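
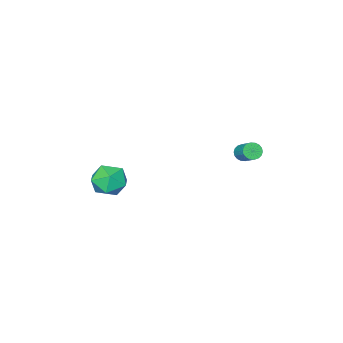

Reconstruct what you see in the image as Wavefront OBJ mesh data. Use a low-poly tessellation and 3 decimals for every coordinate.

v 3.358 1.51 -0.383
v 4.022 1.095 0.364
v 3.258 -0.055 -1.164
v 3.922 -0.47 -0.417
v 2.919 -0.169 -0.142
v 2.981 0.799 0.341
v 4.299 0.241 -1.141
v 4.361 1.209 -0.658
v 4.604 0.311 -0.104
v 3.751 0.057 0.513
v 3.529 0.983 -1.313
v 2.676 0.729 -0.696
v -3.322 2.801 -0.165
v -2.795 2.699 -0.227
v -2.512 3.697 0.522
v -3.038 3.799 0.585
v -2.842 2.849 -0.409
v -2.559 3.847 0.341
v -2.984 2.989 -0.543
v -2.701 3.987 0.207
v -3.193 3.092 -0.601
v -2.91 4.09 0.149
v -3.428 3.138 -0.573
v -3.145 4.136 0.177
v -3.641 3.117 -0.465
v -3.358 4.115 0.285
v -3.791 3.033 -0.297
v -3.508 4.031 0.453
v -3.848 2.903 -0.102
v -3.565 3.901 0.647
v -3.801 2.753 0.079
v -3.518 3.751 0.829
v -3.659 2.613 0.213
v -3.376 3.611 0.963
v -3.45 2.51 0.271
v -3.167 3.508 1.021
v -3.215 2.464 0.243
v -2.932 3.462 0.993
v -3.002 2.485 0.135
v -2.719 3.483 0.885
v -2.852 2.569 -0.033
v -2.569 3.567 0.717
f 1 12 6
f 1 6 2
f 1 2 8
f 1 8 11
f 1 11 12
f 2 6 10
f 6 12 5
f 12 11 3
f 11 8 7
f 8 2 9
f 4 10 5
f 4 5 3
f 4 3 7
f 4 7 9
f 4 9 10
f 5 10 6
f 3 5 12
f 7 3 11
f 9 7 8
f 10 9 2
f 14 13 17
f 14 17 15
f 15 17 18
f 15 18 16
f 17 13 19
f 17 19 18
f 18 19 20
f 18 20 16
f 19 13 21
f 19 21 20
f 20 21 22
f 20 22 16
f 21 13 23
f 21 23 22
f 22 23 24
f 22 24 16
f 23 13 25
f 23 25 24
f 24 25 26
f 24 26 16
f 25 13 27
f 25 27 26
f 26 27 28
f 26 28 16
f 27 13 29
f 27 29 28
f 28 29 30
f 28 30 16
f 29 13 31
f 29 31 30
f 30 31 32
f 30 32 16
f 31 13 33
f 31 33 32
f 32 33 34
f 32 34 16
f 33 13 35
f 33 35 34
f 34 35 36
f 34 36 16
f 35 13 37
f 35 37 36
f 36 37 38
f 36 38 16
f 37 13 39
f 37 39 38
f 38 39 40
f 38 40 16
f 39 13 41
f 39 41 40
f 40 41 42
f 40 42 16
f 41 13 14
f 41 14 42
f 42 14 15
f 42 15 16



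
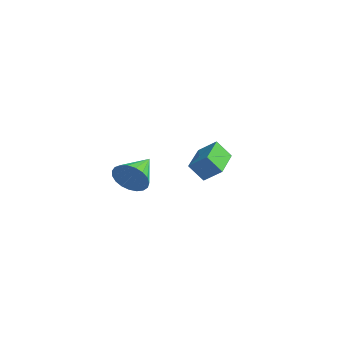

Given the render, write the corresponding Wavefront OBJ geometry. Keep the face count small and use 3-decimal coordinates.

v 1.609 -4.531 1.675
v 2.127 -4.641 2.535
v 0.971 -2.769 2.285
v 2.409 -4.453 2.287
v 2.552 -4.278 1.933
v 2.533 -4.148 1.534
v 2.353 -4.083 1.16
v 2.045 -4.096 0.875
v 1.662 -4.184 0.728
v 1.269 -4.331 0.745
v 0.935 -4.514 0.923
v 0.718 -4.699 1.23
v 0.654 -4.855 1.615
v 0.756 -4.955 2.01
v 1.005 -4.982 2.347
v 1.358 -4.931 2.568
v 1.755 -4.81 2.635
v 0.721 1.056 -0.319
v 0.157 0.522 0.661
v -0.468 2.836 -0.033
v -1.032 2.303 0.946
v 1.592 1.517 0.434
v 1.028 0.984 1.413
v 0.403 3.298 0.719
v -0.161 2.764 1.699
f 2 1 4
f 2 4 3
f 4 1 5
f 4 5 3
f 5 1 6
f 5 6 3
f 6 1 7
f 6 7 3
f 7 1 8
f 7 8 3
f 8 1 9
f 8 9 3
f 9 1 10
f 9 10 3
f 10 1 11
f 10 11 3
f 11 1 12
f 11 12 3
f 12 1 13
f 12 13 3
f 13 1 14
f 13 14 3
f 14 1 15
f 14 15 3
f 15 1 16
f 15 16 3
f 16 1 17
f 16 17 3
f 17 1 2
f 17 2 3
f 19 21 18
f 22 19 18
f 18 21 20
f 20 22 18
f 19 25 21
f 23 19 22
f 23 25 19
f 21 25 20
f 24 22 20
f 20 25 24
f 24 23 22
f 25 23 24



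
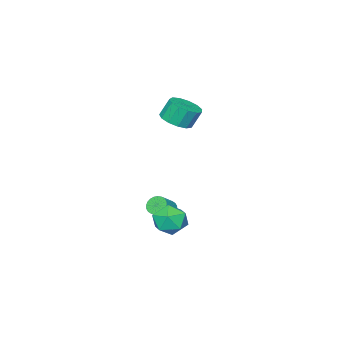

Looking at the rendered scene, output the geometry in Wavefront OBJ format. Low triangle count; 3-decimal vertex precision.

v 2.109 3.326 0.456
v 2.672 4.185 0.725
v 3.428 2.755 -0.485
v 3.991 3.614 -0.216
v 3.766 2.877 0.514
v 2.951 3.23 1.096
v 3.149 3.71 -0.856
v 2.334 4.063 -0.274
v 3.315 4.423 -0.086
v 3.697 3.907 0.761
v 2.403 3.033 -0.521
v 2.785 2.517 0.326
v 0.628 0.869 -0.972
v 1 0.618 -1.414
v 1.904 0.72 -0.71
v 1.532 0.971 -0.268
v 1.016 0.857 -1.468
v 1.92 0.959 -0.764
v 0.972 1.098 -1.447
v 1.876 1.2 -0.744
v 0.877 1.304 -1.354
v 1.78 1.406 -0.65
v 0.743 1.444 -1.202
v 1.647 1.546 -0.499
v 0.592 1.496 -1.016
v 1.495 1.598 -0.312
v 0.446 1.453 -0.823
v 1.35 1.555 -0.119
v 0.328 1.321 -0.652
v 1.232 1.423 0.052
v 0.256 1.12 -0.53
v 1.16 1.222 0.174
v 0.24 0.881 -0.476
v 1.144 0.983 0.228
v 0.284 0.64 -0.496
v 1.188 0.742 0.207
v 0.38 0.434 -0.59
v 1.283 0.536 0.114
v 0.513 0.294 -0.741
v 1.417 0.396 -0.038
v 0.665 0.242 -0.928
v 1.568 0.344 -0.224
v 0.81 0.285 -1.121
v 1.714 0.387 -0.417
v 0.928 0.417 -1.292
v 1.832 0.519 -0.588
v -3.596 -2.558 3.28
v -2.66 -2.23 3.515
v -3.087 -1.853 4.694
v -4.024 -2.182 4.46
v -2.932 -1.785 3.274
v -3.359 -1.408 4.454
v -3.415 -1.585 3.035
v -3.842 -1.208 4.215
v -3.955 -1.694 2.874
v -4.383 -1.318 4.054
v -4.382 -2.078 2.842
v -4.81 -1.701 4.022
v -4.56 -2.614 2.949
v -4.987 -2.237 4.129
v -4.431 -3.133 3.161
v -4.858 -2.756 4.341
v -4.037 -3.469 3.411
v -4.465 -3.092 4.591
v -3.504 -3.516 3.619
v -3.931 -3.139 4.799
v -3 -3.259 3.72
v -3.427 -2.882 4.9
v -2.685 -2.78 3.681
v -3.112 -2.403 4.861
f 1 12 6
f 1 6 2
f 1 2 8
f 1 8 11
f 1 11 12
f 2 6 10
f 6 12 5
f 12 11 3
f 11 8 7
f 8 2 9
f 4 10 5
f 4 5 3
f 4 3 7
f 4 7 9
f 4 9 10
f 5 10 6
f 3 5 12
f 7 3 11
f 9 7 8
f 10 9 2
f 14 13 17
f 14 17 15
f 15 17 18
f 15 18 16
f 17 13 19
f 17 19 18
f 18 19 20
f 18 20 16
f 19 13 21
f 19 21 20
f 20 21 22
f 20 22 16
f 21 13 23
f 21 23 22
f 22 23 24
f 22 24 16
f 23 13 25
f 23 25 24
f 24 25 26
f 24 26 16
f 25 13 27
f 25 27 26
f 26 27 28
f 26 28 16
f 27 13 29
f 27 29 28
f 28 29 30
f 28 30 16
f 29 13 31
f 29 31 30
f 30 31 32
f 30 32 16
f 31 13 33
f 31 33 32
f 32 33 34
f 32 34 16
f 33 13 35
f 33 35 34
f 34 35 36
f 34 36 16
f 35 13 37
f 35 37 36
f 36 37 38
f 36 38 16
f 37 13 39
f 37 39 38
f 38 39 40
f 38 40 16
f 39 13 41
f 39 41 40
f 40 41 42
f 40 42 16
f 41 13 43
f 41 43 42
f 42 43 44
f 42 44 16
f 43 13 45
f 43 45 44
f 44 45 46
f 44 46 16
f 45 13 14
f 45 14 46
f 46 14 15
f 46 15 16
f 48 47 51
f 48 51 49
f 49 51 52
f 49 52 50
f 51 47 53
f 51 53 52
f 52 53 54
f 52 54 50
f 53 47 55
f 53 55 54
f 54 55 56
f 54 56 50
f 55 47 57
f 55 57 56
f 56 57 58
f 56 58 50
f 57 47 59
f 57 59 58
f 58 59 60
f 58 60 50
f 59 47 61
f 59 61 60
f 60 61 62
f 60 62 50
f 61 47 63
f 61 63 62
f 62 63 64
f 62 64 50
f 63 47 65
f 63 65 64
f 64 65 66
f 64 66 50
f 65 47 67
f 65 67 66
f 66 67 68
f 66 68 50
f 67 47 69
f 67 69 68
f 68 69 70
f 68 70 50
f 69 47 48
f 69 48 70
f 70 48 49
f 70 49 50



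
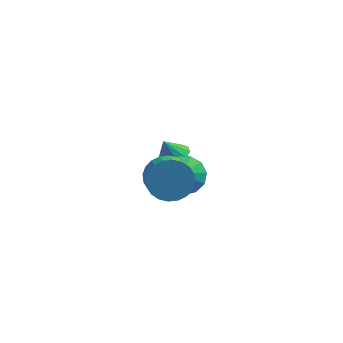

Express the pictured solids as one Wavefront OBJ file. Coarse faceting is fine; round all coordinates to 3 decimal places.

v -1.965 -1.503 0.017
v -0.906 -1.35 -0.128
v -0.636 -2.503 0.618
v -1.695 -2.657 0.763
v -0.972 -1.135 0.228
v -0.702 -2.288 0.974
v -1.189 -0.976 0.552
v -0.919 -2.129 1.298
v -1.524 -0.897 0.795
v -1.255 -2.051 1.541
v -1.927 -0.911 0.919
v -1.657 -2.064 1.665
v -2.335 -1.015 0.906
v -2.065 -2.168 1.652
v -2.687 -1.193 0.758
v -2.417 -2.347 1.504
v -2.929 -1.418 0.497
v -2.659 -2.572 1.243
v -3.024 -1.657 0.162
v -2.754 -2.81 0.908
v -2.958 -1.872 -0.194
v -2.688 -3.025 0.552
v -2.741 -2.031 -0.518
v -2.471 -3.184 0.228
v -2.405 -2.109 -0.761
v -2.136 -3.263 -0.015
v -2.003 -2.096 -0.885
v -1.733 -3.249 -0.139
v -1.595 -1.992 -0.872
v -1.325 -3.145 -0.126
v -1.243 -1.813 -0.724
v -0.973 -2.967 0.022
v -1.001 -1.588 -0.463
v -0.731 -2.742 0.283
v -1.619 2.09 -3.141
v -0.837 2.643 -2.621
v -1.601 1.33 -2.359
v -1.371 2.854 -2.405
v -1.984 2.822 -2.422
v -2.481 2.558 -2.667
v -2.705 2.145 -3.063
v -2.583 1.714 -3.484
v -2.155 1.403 -3.796
v -1.557 1.309 -3.9
v -0.979 1.464 -3.763
v -0.603 1.817 -3.429
v -0.551 2.256 -3.003
v -2.195 3.432 -2.925
v -1.57 3.883 -2.617
v -2.685 3.408 -1.895
v -1.893 4.188 -2.763
v -2.311 4.253 -2.961
v -2.693 4.057 -3.147
v -2.917 3.663 -3.263
v -2.911 3.195 -3.271
v -2.678 2.803 -3.169
v -2.292 2.61 -2.989
v -1.875 2.678 -2.789
v -1.559 2.985 -2.632
v -1.446 3.435 -2.568
f 2 1 5
f 2 5 3
f 3 5 6
f 3 6 4
f 5 1 7
f 5 7 6
f 6 7 8
f 6 8 4
f 7 1 9
f 7 9 8
f 8 9 10
f 8 10 4
f 9 1 11
f 9 11 10
f 10 11 12
f 10 12 4
f 11 1 13
f 11 13 12
f 12 13 14
f 12 14 4
f 13 1 15
f 13 15 14
f 14 15 16
f 14 16 4
f 15 1 17
f 15 17 16
f 16 17 18
f 16 18 4
f 17 1 19
f 17 19 18
f 18 19 20
f 18 20 4
f 19 1 21
f 19 21 20
f 20 21 22
f 20 22 4
f 21 1 23
f 21 23 22
f 22 23 24
f 22 24 4
f 23 1 25
f 23 25 24
f 24 25 26
f 24 26 4
f 25 1 27
f 25 27 26
f 26 27 28
f 26 28 4
f 27 1 29
f 27 29 28
f 28 29 30
f 28 30 4
f 29 1 31
f 29 31 30
f 30 31 32
f 30 32 4
f 31 1 33
f 31 33 32
f 32 33 34
f 32 34 4
f 33 1 2
f 33 2 34
f 34 2 3
f 34 3 4
f 36 35 38
f 36 38 37
f 38 35 39
f 38 39 37
f 39 35 40
f 39 40 37
f 40 35 41
f 40 41 37
f 41 35 42
f 41 42 37
f 42 35 43
f 42 43 37
f 43 35 44
f 43 44 37
f 44 35 45
f 44 45 37
f 45 35 46
f 45 46 37
f 46 35 47
f 46 47 37
f 47 35 36
f 47 36 37
f 49 48 51
f 49 51 50
f 51 48 52
f 51 52 50
f 52 48 53
f 52 53 50
f 53 48 54
f 53 54 50
f 54 48 55
f 54 55 50
f 55 48 56
f 55 56 50
f 56 48 57
f 56 57 50
f 57 48 58
f 57 58 50
f 58 48 59
f 58 59 50
f 59 48 60
f 59 60 50
f 60 48 49
f 60 49 50



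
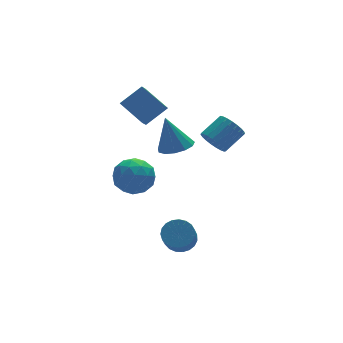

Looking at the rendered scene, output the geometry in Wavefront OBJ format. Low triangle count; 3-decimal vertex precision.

v 0.378 3.351 -0.79
v 0.958 2.628 -0.472
v 0.022 3.909 1.13
v 1.283 3.069 -0.54
v 1.32 3.6 -0.687
v 1.059 4.052 -0.867
v 0.581 4.281 -1.022
v 0.039 4.216 -1.103
v -0.396 3.875 -1.085
v -0.585 3.369 -0.973
v -0.468 2.856 -0.803
v -0.083 2.501 -0.628
v 0.449 2.416 -0.505
v -1.833 2.555 2.096
v -0.623 2.576 2.983
v -2.468 3.854 2.932
v -1.258 3.875 3.819
v -1.322 3.265 1.381
v -0.112 3.286 2.268
v -1.957 4.564 2.217
v -0.747 4.585 3.104
v 0.798 0 1.469
v 1.122 0.326 0.802
v 2.326 0.646 1.544
v 2.002 0.32 2.211
v 0.967 0.591 0.941
v 2.171 0.91 1.683
v 0.782 0.753 1.171
v 1.986 1.073 1.913
v 0.6 0.785 1.452
v 1.804 1.105 2.194
v 0.452 0.682 1.737
v 1.656 1.001 2.479
v 0.364 0.46 1.975
v 1.568 0.78 2.717
v 0.351 0.159 2.126
v 1.555 0.479 2.868
v 0.415 -0.169 2.163
v 1.619 0.151 2.905
v 0.546 -0.468 2.08
v 1.75 -0.149 2.822
v 0.72 -0.687 1.891
v 1.924 -0.367 2.633
v 0.908 -0.786 1.63
v 2.112 -0.466 2.372
v 1.076 -0.75 1.341
v 2.28 -0.43 2.083
v 1.197 -0.584 1.073
v 2.401 -0.264 1.816
v 1.248 -0.317 0.875
v 2.452 0.003 1.617
v 1.222 0.005 0.779
v 2.426 0.325 1.521
v -4.095 0.78 0.603
v -3.039 0.722 0.988
v -3.701 -0.462 -0.668
v -2.645 -0.52 -0.283
v -3.493 -0.917 0.34
v -3.737 -0.149 1.125
v -3.003 0.409 -0.805
v -3.247 1.177 -0.02
v -2.364 0.493 0.117
v -2.668 -0.327 0.825
v -4.072 0.587 -0.505
v -4.376 -0.233 0.203
v -3.602 0.86 0.907
v -3.138 -0.6 -0.587
v -3.637 -0.834 -0.22
v -3.016 -0.868 0.006
v -4.012 0.348 0.988
v -3.392 0.314 1.214
v -3.658 -0.65 0.833
v -3.348 -0.054 -0.894
v -2.728 -0.088 -0.668
v -3.724 1.128 0.314
v -3.103 1.094 0.54
v -3.082 0.91 -0.513
v -2.585 0.692 0.621
v -2.353 -0.039 -0.125
v -2.563 0.508 -0.433
v -2.706 0.959 0.029
v -2.763 0.209 1.037
v -2.531 -0.521 0.291
v -3.03 -0.754 0.657
v -3.173 -0.303 1.118
v -2.366 0.075 0.526
v -4.209 0.781 0.029
v -3.977 0.051 -0.717
v -3.567 0.563 -0.798
v -3.71 1.014 -0.337
v -4.387 0.299 0.445
v -4.155 -0.432 -0.301
v -4.034 -0.699 0.291
v -4.177 -0.248 0.753
v -4.374 0.185 -0.206
v -1.865 -1.943 -3.481
v -1.291 -1.642 -2.963
v -1.901 -2.656 -1.7
v -2.475 -2.957 -2.219
v -1.554 -1.424 -2.914
v -2.164 -2.437 -1.651
v -1.87 -1.295 -2.963
v -2.48 -2.308 -1.701
v -2.186 -1.278 -3.102
v -2.795 -2.292 -1.84
v -2.446 -1.376 -3.307
v -3.055 -2.39 -2.044
v -2.605 -1.573 -3.541
v -3.215 -2.586 -2.279
v -2.637 -1.833 -3.766
v -3.247 -2.847 -2.503
v -2.535 -2.113 -3.941
v -3.145 -3.126 -2.678
v -2.318 -2.363 -4.036
v -2.927 -3.376 -2.774
v -2.022 -2.54 -4.036
v -2.631 -3.554 -2.774
v -1.699 -2.615 -3.94
v -2.308 -3.628 -2.677
v -1.405 -2.573 -3.764
v -2.014 -3.586 -2.502
v -1.19 -2.422 -3.54
v -1.8 -3.436 -2.277
v -1.092 -2.189 -3.305
v -1.702 -3.202 -2.043
v -1.128 -1.913 -3.101
v -1.738 -2.926 -1.838
f 2 1 4
f 2 4 3
f 4 1 5
f 4 5 3
f 5 1 6
f 5 6 3
f 6 1 7
f 6 7 3
f 7 1 8
f 7 8 3
f 8 1 9
f 8 9 3
f 9 1 10
f 9 10 3
f 10 1 11
f 10 11 3
f 11 1 12
f 11 12 3
f 12 1 13
f 12 13 3
f 13 1 2
f 13 2 3
f 15 17 14
f 18 15 14
f 14 17 16
f 16 18 14
f 15 21 17
f 19 15 18
f 19 21 15
f 17 21 16
f 20 18 16
f 16 21 20
f 20 19 18
f 21 19 20
f 23 22 26
f 23 26 24
f 24 26 27
f 24 27 25
f 26 22 28
f 26 28 27
f 27 28 29
f 27 29 25
f 28 22 30
f 28 30 29
f 29 30 31
f 29 31 25
f 30 22 32
f 30 32 31
f 31 32 33
f 31 33 25
f 32 22 34
f 32 34 33
f 33 34 35
f 33 35 25
f 34 22 36
f 34 36 35
f 35 36 37
f 35 37 25
f 36 22 38
f 36 38 37
f 37 38 39
f 37 39 25
f 38 22 40
f 38 40 39
f 39 40 41
f 39 41 25
f 40 22 42
f 40 42 41
f 41 42 43
f 41 43 25
f 42 22 44
f 42 44 43
f 43 44 45
f 43 45 25
f 44 22 46
f 44 46 45
f 45 46 47
f 45 47 25
f 46 22 48
f 46 48 47
f 47 48 49
f 47 49 25
f 48 22 50
f 48 50 49
f 49 50 51
f 49 51 25
f 50 22 52
f 50 52 51
f 51 52 53
f 51 53 25
f 52 22 23
f 52 23 53
f 53 23 24
f 53 24 25
f 54 91 70
f 91 65 94
f 70 94 59
f 91 94 70
f 54 70 66
f 70 59 71
f 66 71 55
f 70 71 66
f 54 66 75
f 66 55 76
f 75 76 61
f 66 76 75
f 54 75 87
f 75 61 90
f 87 90 64
f 75 90 87
f 54 87 91
f 87 64 95
f 91 95 65
f 87 95 91
f 55 71 82
f 71 59 85
f 82 85 63
f 71 85 82
f 59 94 72
f 94 65 93
f 72 93 58
f 94 93 72
f 65 95 92
f 95 64 88
f 92 88 56
f 95 88 92
f 64 90 89
f 90 61 77
f 89 77 60
f 90 77 89
f 61 76 81
f 76 55 78
f 81 78 62
f 76 78 81
f 57 83 69
f 83 63 84
f 69 84 58
f 83 84 69
f 57 69 67
f 69 58 68
f 67 68 56
f 69 68 67
f 57 67 74
f 67 56 73
f 74 73 60
f 67 73 74
f 57 74 79
f 74 60 80
f 79 80 62
f 74 80 79
f 57 79 83
f 79 62 86
f 83 86 63
f 79 86 83
f 58 84 72
f 84 63 85
f 72 85 59
f 84 85 72
f 56 68 92
f 68 58 93
f 92 93 65
f 68 93 92
f 60 73 89
f 73 56 88
f 89 88 64
f 73 88 89
f 62 80 81
f 80 60 77
f 81 77 61
f 80 77 81
f 63 86 82
f 86 62 78
f 82 78 55
f 86 78 82
f 97 96 100
f 97 100 98
f 98 100 101
f 98 101 99
f 100 96 102
f 100 102 101
f 101 102 103
f 101 103 99
f 102 96 104
f 102 104 103
f 103 104 105
f 103 105 99
f 104 96 106
f 104 106 105
f 105 106 107
f 105 107 99
f 106 96 108
f 106 108 107
f 107 108 109
f 107 109 99
f 108 96 110
f 108 110 109
f 109 110 111
f 109 111 99
f 110 96 112
f 110 112 111
f 111 112 113
f 111 113 99
f 112 96 114
f 112 114 113
f 113 114 115
f 113 115 99
f 114 96 116
f 114 116 115
f 115 116 117
f 115 117 99
f 116 96 118
f 116 118 117
f 117 118 119
f 117 119 99
f 118 96 120
f 118 120 119
f 119 120 121
f 119 121 99
f 120 96 122
f 120 122 121
f 121 122 123
f 121 123 99
f 122 96 124
f 122 124 123
f 123 124 125
f 123 125 99
f 124 96 126
f 124 126 125
f 125 126 127
f 125 127 99
f 126 96 97
f 126 97 127
f 127 97 98
f 127 98 99



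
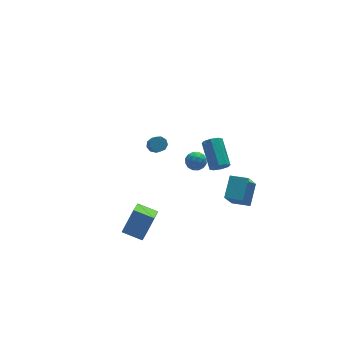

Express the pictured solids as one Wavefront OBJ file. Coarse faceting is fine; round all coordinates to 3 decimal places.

v 2.054 -2.314 -2.097
v 2.899 -1.321 -1.241
v 2.838 -1.761 -3.512
v 3.683 -0.768 -2.656
v 2.857 -3.112 -1.964
v 3.702 -2.119 -1.108
v 3.641 -2.559 -3.379
v 4.486 -1.566 -2.523
v -4.232 -4.831 -0.927
v -3.375 -4.528 0.45
v -5.107 -3.999 -0.566
v -4.25 -3.696 0.811
v -3.53 -3.804 -1.591
v -2.673 -3.501 -0.214
v -4.405 -2.972 -1.23
v -3.548 -2.669 0.147
v 2.316 3.119 -2.954
v 2.916 2.844 -2.707
v 2.224 2.256 -3.693
v 2.824 1.981 -3.446
v 2.246 1.985 -3.043
v 2.303 2.518 -2.586
v 2.837 2.582 -3.814
v 2.894 3.115 -3.357
v 3.238 2.512 -3.238
v 2.873 2.143 -2.762
v 2.267 2.957 -3.638
v 1.902 2.588 -3.162
v 2.624 3.057 -2.765
v 2.516 2.043 -3.635
v 2.177 2.045 -3.398
v 2.529 1.883 -3.253
v 2.263 2.866 -2.695
v 2.616 2.704 -2.55
v 2.223 2.199 -2.747
v 2.524 2.396 -3.85
v 2.877 2.234 -3.705
v 2.611 3.217 -3.147
v 2.963 3.055 -3.002
v 2.917 2.901 -3.653
v 3.166 2.7 -2.933
v 3.112 2.193 -3.367
v 3.12 2.547 -3.583
v 3.153 2.86 -3.315
v 2.951 2.483 -2.653
v 2.897 1.976 -3.087
v 2.558 1.978 -2.851
v 2.591 2.292 -2.582
v 3.14 2.288 -2.965
v 2.243 3.124 -3.313
v 2.189 2.617 -3.747
v 2.549 2.808 -3.818
v 2.582 3.122 -3.549
v 2.028 2.907 -3.033
v 1.974 2.4 -3.467
v 1.987 2.24 -3.085
v 2.02 2.553 -2.817
v 2 2.812 -3.435
v -1.725 -1.093 3.405
v -1.245 -1.035 3.569
v -1.496 -2.049 4.659
v -1.975 -2.107 4.495
v -1.455 -0.808 3.731
v -1.705 -1.823 4.821
v -1.791 -0.715 3.741
v -2.041 -1.73 4.831
v -2.096 -0.798 3.594
v -2.346 -1.813 4.684
v -2.227 -1.019 3.358
v -2.478 -2.034 4.448
v -2.124 -1.275 3.144
v -2.374 -2.289 4.234
v -1.833 -1.445 3.052
v -2.083 -2.459 4.142
v -1.492 -1.45 3.126
v -1.742 -2.465 4.216
v -1.26 -1.288 3.33
v -1.51 -2.303 4.42
v 2.274 -1.266 -0.217
v 2.849 -1.447 -0.072
v 3.121 0.185 0.883
v 2.546 0.366 0.737
v 2.832 -1.206 -0.48
v 3.104 0.426 0.474
v 2.489 -1 -0.734
v 2.761 0.632 0.22
v 2.019 -0.95 -0.686
v 2.291 0.682 0.269
v 1.699 -1.085 -0.363
v 1.971 0.547 0.592
v 1.716 -1.326 0.046
v 1.988 0.306 1
v 2.059 -1.532 0.3
v 2.331 0.1 1.254
v 2.529 -1.582 0.251
v 2.801 0.05 1.206
f 2 4 1
f 5 2 1
f 1 4 3
f 3 5 1
f 2 8 4
f 6 2 5
f 6 8 2
f 4 8 3
f 7 5 3
f 3 8 7
f 7 6 5
f 8 6 7
f 10 12 9
f 13 10 9
f 9 12 11
f 11 13 9
f 10 16 12
f 14 10 13
f 14 16 10
f 12 16 11
f 15 13 11
f 11 16 15
f 15 14 13
f 16 14 15
f 17 54 33
f 54 28 57
f 33 57 22
f 54 57 33
f 17 33 29
f 33 22 34
f 29 34 18
f 33 34 29
f 17 29 38
f 29 18 39
f 38 39 24
f 29 39 38
f 17 38 50
f 38 24 53
f 50 53 27
f 38 53 50
f 17 50 54
f 50 27 58
f 54 58 28
f 50 58 54
f 18 34 45
f 34 22 48
f 45 48 26
f 34 48 45
f 22 57 35
f 57 28 56
f 35 56 21
f 57 56 35
f 28 58 55
f 58 27 51
f 55 51 19
f 58 51 55
f 27 53 52
f 53 24 40
f 52 40 23
f 53 40 52
f 24 39 44
f 39 18 41
f 44 41 25
f 39 41 44
f 20 46 32
f 46 26 47
f 32 47 21
f 46 47 32
f 20 32 30
f 32 21 31
f 30 31 19
f 32 31 30
f 20 30 37
f 30 19 36
f 37 36 23
f 30 36 37
f 20 37 42
f 37 23 43
f 42 43 25
f 37 43 42
f 20 42 46
f 42 25 49
f 46 49 26
f 42 49 46
f 21 47 35
f 47 26 48
f 35 48 22
f 47 48 35
f 19 31 55
f 31 21 56
f 55 56 28
f 31 56 55
f 23 36 52
f 36 19 51
f 52 51 27
f 36 51 52
f 25 43 44
f 43 23 40
f 44 40 24
f 43 40 44
f 26 49 45
f 49 25 41
f 45 41 18
f 49 41 45
f 60 59 63
f 60 63 61
f 61 63 64
f 61 64 62
f 63 59 65
f 63 65 64
f 64 65 66
f 64 66 62
f 65 59 67
f 65 67 66
f 66 67 68
f 66 68 62
f 67 59 69
f 67 69 68
f 68 69 70
f 68 70 62
f 69 59 71
f 69 71 70
f 70 71 72
f 70 72 62
f 71 59 73
f 71 73 72
f 72 73 74
f 72 74 62
f 73 59 75
f 73 75 74
f 74 75 76
f 74 76 62
f 75 59 77
f 75 77 76
f 76 77 78
f 76 78 62
f 77 59 60
f 77 60 78
f 78 60 61
f 78 61 62
f 80 79 83
f 80 83 81
f 81 83 84
f 81 84 82
f 83 79 85
f 83 85 84
f 84 85 86
f 84 86 82
f 85 79 87
f 85 87 86
f 86 87 88
f 86 88 82
f 87 79 89
f 87 89 88
f 88 89 90
f 88 90 82
f 89 79 91
f 89 91 90
f 90 91 92
f 90 92 82
f 91 79 93
f 91 93 92
f 92 93 94
f 92 94 82
f 93 79 95
f 93 95 94
f 94 95 96
f 94 96 82
f 95 79 80
f 95 80 96
f 96 80 81
f 96 81 82



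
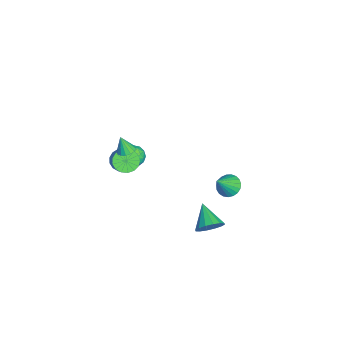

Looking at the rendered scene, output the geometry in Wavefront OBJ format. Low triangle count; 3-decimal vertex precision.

v 1.743 -2.624 3.435
v 2.203 -2.368 3.558
v 1.637 -2.936 4.485
v 2.002 -2.177 3.594
v 1.731 -2.106 3.588
v 1.464 -2.174 3.541
v 1.272 -2.362 3.465
v 1.206 -2.621 3.382
v 1.284 -2.88 3.313
v 1.485 -3.071 3.276
v 1.755 -3.142 3.283
v 2.022 -3.074 3.33
v 2.214 -2.886 3.405
v 2.281 -2.628 3.489
v 1.253 1.975 -4.16
v 1.718 1.341 -3.764
v -0.093 1.525 -3.3
v 1.766 1.707 -3.498
v 1.677 2.145 -3.408
v 1.475 2.537 -3.521
v 1.213 2.778 -3.805
v 0.961 2.804 -4.184
v 0.788 2.608 -4.557
v 0.74 2.242 -4.823
v 0.829 1.804 -4.913
v 1.032 1.412 -4.8
v 1.294 1.171 -4.516
v 1.545 1.145 -4.137
v -2.078 -1.844 -1.436
v -1.641 -2.446 -1.175
v -3.139 -2.514 -1.205
v -2.702 -3.116 -0.944
v -2.741 -2.447 -0.528
v -2.085 -2.033 -0.671
v -2.695 -2.927 -1.709
v -2.039 -2.513 -1.852
v -2.022 -3.115 -1.344
v -2.051 -2.819 -0.613
v -2.729 -2.141 -1.767
v -2.758 -1.845 -1.036
v -1.766 -2.086 -1.326
v -3.014 -2.874 -1.054
v -3.037 -2.481 -0.81
v -2.78 -2.834 -0.656
v -2.027 -1.843 -1.029
v -1.77 -2.197 -0.876
v -2.417 -2.198 -0.496
v -3.01 -2.763 -1.504
v -2.753 -3.117 -1.351
v -2 -2.126 -1.724
v -1.743 -2.479 -1.57
v -2.363 -2.762 -1.884
v -1.734 -2.834 -1.271
v -2.357 -3.227 -1.136
v -2.353 -3.116 -1.586
v -1.968 -2.873 -1.669
v -1.75 -2.659 -0.842
v -2.374 -3.053 -0.706
v -2.397 -2.66 -0.462
v -2.011 -2.416 -0.546
v -1.974 -3.053 -0.941
v -2.406 -1.907 -1.674
v -3.03 -2.301 -1.538
v -2.769 -2.544 -1.834
v -2.383 -2.3 -1.918
v -2.423 -1.733 -1.244
v -3.046 -2.126 -1.109
v -2.812 -2.087 -0.711
v -2.427 -1.844 -0.794
v -2.806 -1.907 -1.439
v -1.701 3.02 -3.234
v -1.186 2.716 -3.735
v -0.859 2.32 -1.946
v -1.052 3.003 -3.667
v -1.03 3.293 -3.524
v -1.124 3.536 -3.33
v -1.318 3.69 -3.12
v -1.578 3.727 -2.93
v -1.859 3.643 -2.792
v -2.113 3.451 -2.731
v -2.295 3.184 -2.756
v -2.375 2.889 -2.865
v -2.338 2.616 -3.037
v -2.191 2.413 -3.243
v -1.96 2.316 -3.447
v -1.683 2.339 -3.615
v -1.41 2.481 -3.717
v -0.122 -2.919 0.682
v 0.399 -3.167 0.173
v 1.583 -2.93 1.268
v 1.062 -2.681 1.778
v 0.383 -2.804 0.112
v 1.566 -2.567 1.207
v 0.251 -2.467 0.182
v 1.434 -2.23 1.277
v 0.033 -2.234 0.367
v 1.217 -1.996 1.462
v -0.22 -2.157 0.623
v 0.964 -1.92 1.719
v -0.45 -2.255 0.894
v 0.733 -2.018 1.989
v -0.606 -2.505 1.116
v 0.578 -2.268 2.211
v -0.65 -2.85 1.238
v 0.534 -2.612 2.334
v -0.574 -3.21 1.234
v 0.61 -2.973 2.329
v -0.393 -3.504 1.103
v 0.79 -3.267 2.198
v -0.151 -3.663 0.875
v 1.033 -3.426 1.971
v 0.098 -3.652 0.604
v 1.281 -3.415 1.699
v 0.296 -3.473 0.35
v 1.48 -3.236 1.446
f 2 1 4
f 2 4 3
f 4 1 5
f 4 5 3
f 5 1 6
f 5 6 3
f 6 1 7
f 6 7 3
f 7 1 8
f 7 8 3
f 8 1 9
f 8 9 3
f 9 1 10
f 9 10 3
f 10 1 11
f 10 11 3
f 11 1 12
f 11 12 3
f 12 1 13
f 12 13 3
f 13 1 14
f 13 14 3
f 14 1 2
f 14 2 3
f 16 15 18
f 16 18 17
f 18 15 19
f 18 19 17
f 19 15 20
f 19 20 17
f 20 15 21
f 20 21 17
f 21 15 22
f 21 22 17
f 22 15 23
f 22 23 17
f 23 15 24
f 23 24 17
f 24 15 25
f 24 25 17
f 25 15 26
f 25 26 17
f 26 15 27
f 26 27 17
f 27 15 28
f 27 28 17
f 28 15 16
f 28 16 17
f 29 66 45
f 66 40 69
f 45 69 34
f 66 69 45
f 29 45 41
f 45 34 46
f 41 46 30
f 45 46 41
f 29 41 50
f 41 30 51
f 50 51 36
f 41 51 50
f 29 50 62
f 50 36 65
f 62 65 39
f 50 65 62
f 29 62 66
f 62 39 70
f 66 70 40
f 62 70 66
f 30 46 57
f 46 34 60
f 57 60 38
f 46 60 57
f 34 69 47
f 69 40 68
f 47 68 33
f 69 68 47
f 40 70 67
f 70 39 63
f 67 63 31
f 70 63 67
f 39 65 64
f 65 36 52
f 64 52 35
f 65 52 64
f 36 51 56
f 51 30 53
f 56 53 37
f 51 53 56
f 32 58 44
f 58 38 59
f 44 59 33
f 58 59 44
f 32 44 42
f 44 33 43
f 42 43 31
f 44 43 42
f 32 42 49
f 42 31 48
f 49 48 35
f 42 48 49
f 32 49 54
f 49 35 55
f 54 55 37
f 49 55 54
f 32 54 58
f 54 37 61
f 58 61 38
f 54 61 58
f 33 59 47
f 59 38 60
f 47 60 34
f 59 60 47
f 31 43 67
f 43 33 68
f 67 68 40
f 43 68 67
f 35 48 64
f 48 31 63
f 64 63 39
f 48 63 64
f 37 55 56
f 55 35 52
f 56 52 36
f 55 52 56
f 38 61 57
f 61 37 53
f 57 53 30
f 61 53 57
f 72 71 74
f 72 74 73
f 74 71 75
f 74 75 73
f 75 71 76
f 75 76 73
f 76 71 77
f 76 77 73
f 77 71 78
f 77 78 73
f 78 71 79
f 78 79 73
f 79 71 80
f 79 80 73
f 80 71 81
f 80 81 73
f 81 71 82
f 81 82 73
f 82 71 83
f 82 83 73
f 83 71 84
f 83 84 73
f 84 71 85
f 84 85 73
f 85 71 86
f 85 86 73
f 86 71 87
f 86 87 73
f 87 71 72
f 87 72 73
f 89 88 92
f 89 92 90
f 90 92 93
f 90 93 91
f 92 88 94
f 92 94 93
f 93 94 95
f 93 95 91
f 94 88 96
f 94 96 95
f 95 96 97
f 95 97 91
f 96 88 98
f 96 98 97
f 97 98 99
f 97 99 91
f 98 88 100
f 98 100 99
f 99 100 101
f 99 101 91
f 100 88 102
f 100 102 101
f 101 102 103
f 101 103 91
f 102 88 104
f 102 104 103
f 103 104 105
f 103 105 91
f 104 88 106
f 104 106 105
f 105 106 107
f 105 107 91
f 106 88 108
f 106 108 107
f 107 108 109
f 107 109 91
f 108 88 110
f 108 110 109
f 109 110 111
f 109 111 91
f 110 88 112
f 110 112 111
f 111 112 113
f 111 113 91
f 112 88 114
f 112 114 113
f 113 114 115
f 113 115 91
f 114 88 89
f 114 89 115
f 115 89 90
f 115 90 91



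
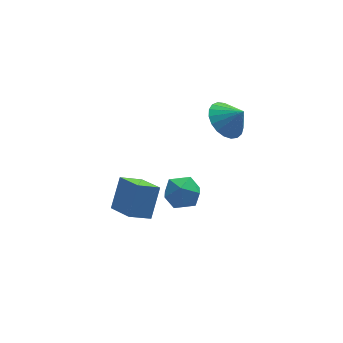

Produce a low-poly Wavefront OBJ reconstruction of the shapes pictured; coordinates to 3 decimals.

v 2.242 0.166 3.012
v 2.977 0.79 2.744
v 2.898 -0.246 3.848
v 2.767 1.018 3.021
v 2.466 1.099 3.297
v 2.126 1.018 3.523
v 1.807 0.79 3.661
v 1.563 0.455 3.686
v 1.436 0.069 3.595
v 1.449 -0.3 3.403
v 1.599 -0.588 3.144
v 1.86 -0.745 2.861
v 2.188 -0.745 2.605
v 2.524 -0.588 2.419
v 2.812 -0.3 2.335
v 3.002 0.069 2.369
v 3.06 0.454 2.513
v 0.735 1.384 -3.403
v 1.418 1.216 -2.74
v -0.338 0.744 -2.46
v 0.345 0.576 -1.797
v 0.071 1.484 -1.989
v 0.734 1.879 -2.572
v 0.346 0.081 -2.628
v 1.009 0.476 -3.211
v 1.178 0.411 -2.26
v 1.008 1.278 -1.866
v 0.072 0.682 -3.334
v -0.098 1.549 -2.94
v -1.518 -1.34 -1.514
v -2.53 -1.437 -0.955
v -1.972 -0.041 -2.11
v -2.984 -0.138 -1.551
v -0.896 -0.542 -0.249
v -1.908 -0.639 0.31
v -1.35 0.757 -0.845
v -2.362 0.66 -0.286
f 2 1 4
f 2 4 3
f 4 1 5
f 4 5 3
f 5 1 6
f 5 6 3
f 6 1 7
f 6 7 3
f 7 1 8
f 7 8 3
f 8 1 9
f 8 9 3
f 9 1 10
f 9 10 3
f 10 1 11
f 10 11 3
f 11 1 12
f 11 12 3
f 12 1 13
f 12 13 3
f 13 1 14
f 13 14 3
f 14 1 15
f 14 15 3
f 15 1 16
f 15 16 3
f 16 1 17
f 16 17 3
f 17 1 2
f 17 2 3
f 18 29 23
f 18 23 19
f 18 19 25
f 18 25 28
f 18 28 29
f 19 23 27
f 23 29 22
f 29 28 20
f 28 25 24
f 25 19 26
f 21 27 22
f 21 22 20
f 21 20 24
f 21 24 26
f 21 26 27
f 22 27 23
f 20 22 29
f 24 20 28
f 26 24 25
f 27 26 19
f 31 33 30
f 34 31 30
f 30 33 32
f 32 34 30
f 31 37 33
f 35 31 34
f 35 37 31
f 33 37 32
f 36 34 32
f 32 37 36
f 36 35 34
f 37 35 36



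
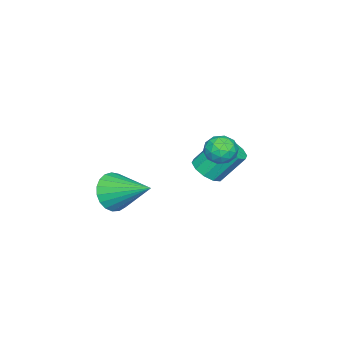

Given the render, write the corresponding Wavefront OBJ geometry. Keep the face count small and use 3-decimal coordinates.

v -0.862 -2.402 -2.464
v -0.204 -2.122 -3.219
v -0.578 -0.458 -1.496
v -0.584 -1.989 -3.376
v -1.012 -1.926 -3.376
v -1.414 -1.946 -3.218
v -1.721 -2.045 -2.929
v -1.879 -2.206 -2.56
v -1.861 -2.4 -2.174
v -1.671 -2.595 -1.839
v -1.34 -2.756 -1.611
v -0.927 -2.857 -1.53
v -0.503 -2.878 -1.612
v -0.141 -2.818 -1.84
v 0.097 -2.685 -2.176
v 0.168 -2.504 -2.562
v 0.062 -2.305 -2.931
v 0.149 3.161 2.244
v 0.526 3.779 2.063
v 0.914 2.961 3.157
v 1.291 3.579 2.976
v 0.602 3.631 3.26
v 0.13 3.755 2.695
v 1.31 2.985 2.525
v 0.838 3.109 1.96
v 1.244 3.671 2.237
v 0.806 4.07 2.691
v 0.634 2.67 2.529
v 0.196 3.069 2.983
v 0.27 3.488 2.073
v 1.17 3.252 3.147
v 0.765 3.283 3.313
v 0.987 3.646 3.207
v 0.037 3.473 2.445
v 0.259 3.837 2.339
v 0.304 3.75 3.042
v 1.181 2.903 2.881
v 1.403 3.267 2.775
v 0.453 3.094 2.013
v 0.675 3.457 1.907
v 1.136 2.99 2.178
v 0.914 3.787 2.069
v 1.364 3.67 2.606
v 1.375 3.32 2.341
v 1.097 3.393 2.009
v 0.657 4.022 2.336
v 1.107 3.904 2.873
v 0.702 3.935 3.04
v 0.424 4.008 2.708
v 1.079 3.958 2.438
v 0.333 2.836 2.347
v 0.783 2.718 2.884
v 1.016 2.732 2.512
v 0.738 2.805 2.18
v 0.076 3.07 2.614
v 0.526 2.953 3.151
v 0.343 3.347 3.211
v 0.065 3.42 2.879
v 0.361 2.782 2.782
v -1.793 1.55 -0.495
v -1.456 1.004 -0
v -1.949 1.905 1.329
v -2.287 2.45 0.835
v -1.111 1.351 -0.107
v -1.604 2.252 1.223
v -1.026 1.773 -0.362
v -1.52 2.674 0.968
v -1.235 2.11 -0.668
v -1.728 3.011 0.662
v -1.657 2.233 -0.907
v -2.15 3.134 0.422
v -2.131 2.095 -0.989
v -2.624 2.996 0.34
v -2.476 1.748 -0.883
v -2.969 2.649 0.447
v -2.56 1.326 -0.628
v -3.054 2.227 0.702
v -2.352 0.989 -0.322
v -2.845 1.89 1.008
v -1.93 0.866 -0.082
v -2.423 1.767 1.247
f 2 1 4
f 2 4 3
f 4 1 5
f 4 5 3
f 5 1 6
f 5 6 3
f 6 1 7
f 6 7 3
f 7 1 8
f 7 8 3
f 8 1 9
f 8 9 3
f 9 1 10
f 9 10 3
f 10 1 11
f 10 11 3
f 11 1 12
f 11 12 3
f 12 1 13
f 12 13 3
f 13 1 14
f 13 14 3
f 14 1 15
f 14 15 3
f 15 1 16
f 15 16 3
f 16 1 17
f 16 17 3
f 17 1 2
f 17 2 3
f 18 55 34
f 55 29 58
f 34 58 23
f 55 58 34
f 18 34 30
f 34 23 35
f 30 35 19
f 34 35 30
f 18 30 39
f 30 19 40
f 39 40 25
f 30 40 39
f 18 39 51
f 39 25 54
f 51 54 28
f 39 54 51
f 18 51 55
f 51 28 59
f 55 59 29
f 51 59 55
f 19 35 46
f 35 23 49
f 46 49 27
f 35 49 46
f 23 58 36
f 58 29 57
f 36 57 22
f 58 57 36
f 29 59 56
f 59 28 52
f 56 52 20
f 59 52 56
f 28 54 53
f 54 25 41
f 53 41 24
f 54 41 53
f 25 40 45
f 40 19 42
f 45 42 26
f 40 42 45
f 21 47 33
f 47 27 48
f 33 48 22
f 47 48 33
f 21 33 31
f 33 22 32
f 31 32 20
f 33 32 31
f 21 31 38
f 31 20 37
f 38 37 24
f 31 37 38
f 21 38 43
f 38 24 44
f 43 44 26
f 38 44 43
f 21 43 47
f 43 26 50
f 47 50 27
f 43 50 47
f 22 48 36
f 48 27 49
f 36 49 23
f 48 49 36
f 20 32 56
f 32 22 57
f 56 57 29
f 32 57 56
f 24 37 53
f 37 20 52
f 53 52 28
f 37 52 53
f 26 44 45
f 44 24 41
f 45 41 25
f 44 41 45
f 27 50 46
f 50 26 42
f 46 42 19
f 50 42 46
f 61 60 64
f 61 64 62
f 62 64 65
f 62 65 63
f 64 60 66
f 64 66 65
f 65 66 67
f 65 67 63
f 66 60 68
f 66 68 67
f 67 68 69
f 67 69 63
f 68 60 70
f 68 70 69
f 69 70 71
f 69 71 63
f 70 60 72
f 70 72 71
f 71 72 73
f 71 73 63
f 72 60 74
f 72 74 73
f 73 74 75
f 73 75 63
f 74 60 76
f 74 76 75
f 75 76 77
f 75 77 63
f 76 60 78
f 76 78 77
f 77 78 79
f 77 79 63
f 78 60 80
f 78 80 79
f 79 80 81
f 79 81 63
f 80 60 61
f 80 61 81
f 81 61 62
f 81 62 63



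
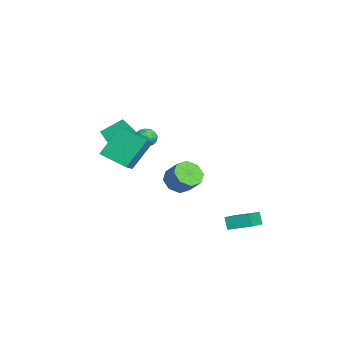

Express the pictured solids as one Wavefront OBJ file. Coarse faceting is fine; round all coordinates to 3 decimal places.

v -4.224 -2.945 1.388
v -4.371 -1.68 2.201
v -3.145 -2.604 1.054
v -3.292 -1.34 1.866
v -3.568 -3.72 2.714
v -3.715 -2.456 3.526
v -2.489 -3.38 2.379
v -2.636 -2.115 3.192
v -2.482 -0.684 2.743
v -2.174 -0.972 2.232
v -2.746 -1.648 3.128
v -2.438 -1.936 2.617
v -2.086 -1.621 3.08
v -1.922 -1.024 2.842
v -2.998 -1.596 2.518
v -2.834 -0.999 2.28
v -2.493 -1.535 2.093
v -1.929 -1.551 2.441
v -2.991 -1.069 2.919
v -2.427 -1.085 3.267
v -2.305 -0.743 2.454
v -2.615 -1.877 2.906
v -2.408 -1.691 3.179
v -2.227 -1.861 2.878
v -2.157 -0.774 2.812
v -1.976 -0.943 2.512
v -1.924 -1.325 3.011
v -2.944 -1.677 2.848
v -2.763 -1.846 2.548
v -2.693 -0.759 2.482
v -2.512 -0.929 2.181
v -2.996 -1.295 2.349
v -2.311 -1.244 2.071
v -2.467 -1.811 2.298
v -2.795 -1.61 2.239
v -2.699 -1.26 2.099
v -1.98 -1.253 2.276
v -2.135 -1.82 2.502
v -1.928 -1.634 2.775
v -1.832 -1.284 2.635
v -2.167 -1.584 2.194
v -2.785 -0.8 2.858
v -2.94 -1.367 3.084
v -3.088 -1.336 2.725
v -2.992 -0.986 2.585
v -2.453 -0.809 3.062
v -2.609 -1.376 3.289
v -2.221 -1.36 3.261
v -2.125 -1.01 3.121
v -2.753 -1.036 3.166
v -3.771 0.585 -1.537
v -3.073 0.001 -1.77
v -2.311 0.53 -0.817
v -3.009 1.115 -0.583
v -3.047 0.62 -2.135
v -2.285 1.15 -1.182
v -3.445 1.219 -2.149
v -2.683 1.749 -1.196
v -4.034 1.447 -1.805
v -3.272 1.976 -0.852
v -4.469 1.17 -1.303
v -3.707 1.699 -0.35
v -4.495 0.55 -0.938
v -3.733 1.08 0.015
v -4.097 -0.049 -0.924
v -3.335 0.481 0.029
v -3.508 -0.276 -1.268
v -2.746 0.253 -0.315
v 1.662 -4.171 3.755
v 1.034 -3.003 5.345
v 0.594 -3.751 3.025
v -0.034 -2.584 4.615
v 2.574 -2.876 3.165
v 1.946 -1.709 4.755
v 1.506 -2.457 2.435
v 0.878 -1.289 4.025
v 3.607 2.112 -0.349
v 4.034 3.338 0.056
v 2.063 2.912 -1.139
v 2.49 4.138 -0.734
v 4.01 2.202 -1.046
v 4.437 3.428 -0.641
v 2.466 3.002 -1.836
v 2.893 4.228 -1.431
f 2 4 1
f 5 2 1
f 1 4 3
f 3 5 1
f 2 8 4
f 6 2 5
f 6 8 2
f 4 8 3
f 7 5 3
f 3 8 7
f 7 6 5
f 8 6 7
f 9 46 25
f 46 20 49
f 25 49 14
f 46 49 25
f 9 25 21
f 25 14 26
f 21 26 10
f 25 26 21
f 9 21 30
f 21 10 31
f 30 31 16
f 21 31 30
f 9 30 42
f 30 16 45
f 42 45 19
f 30 45 42
f 9 42 46
f 42 19 50
f 46 50 20
f 42 50 46
f 10 26 37
f 26 14 40
f 37 40 18
f 26 40 37
f 14 49 27
f 49 20 48
f 27 48 13
f 49 48 27
f 20 50 47
f 50 19 43
f 47 43 11
f 50 43 47
f 19 45 44
f 45 16 32
f 44 32 15
f 45 32 44
f 16 31 36
f 31 10 33
f 36 33 17
f 31 33 36
f 12 38 24
f 38 18 39
f 24 39 13
f 38 39 24
f 12 24 22
f 24 13 23
f 22 23 11
f 24 23 22
f 12 22 29
f 22 11 28
f 29 28 15
f 22 28 29
f 12 29 34
f 29 15 35
f 34 35 17
f 29 35 34
f 12 34 38
f 34 17 41
f 38 41 18
f 34 41 38
f 13 39 27
f 39 18 40
f 27 40 14
f 39 40 27
f 11 23 47
f 23 13 48
f 47 48 20
f 23 48 47
f 15 28 44
f 28 11 43
f 44 43 19
f 28 43 44
f 17 35 36
f 35 15 32
f 36 32 16
f 35 32 36
f 18 41 37
f 41 17 33
f 37 33 10
f 41 33 37
f 52 51 55
f 52 55 53
f 53 55 56
f 53 56 54
f 55 51 57
f 55 57 56
f 56 57 58
f 56 58 54
f 57 51 59
f 57 59 58
f 58 59 60
f 58 60 54
f 59 51 61
f 59 61 60
f 60 61 62
f 60 62 54
f 61 51 63
f 61 63 62
f 62 63 64
f 62 64 54
f 63 51 65
f 63 65 64
f 64 65 66
f 64 66 54
f 65 51 67
f 65 67 66
f 66 67 68
f 66 68 54
f 67 51 52
f 67 52 68
f 68 52 53
f 68 53 54
f 70 72 69
f 73 70 69
f 69 72 71
f 71 73 69
f 70 76 72
f 74 70 73
f 74 76 70
f 72 76 71
f 75 73 71
f 71 76 75
f 75 74 73
f 76 74 75
f 78 80 77
f 81 78 77
f 77 80 79
f 79 81 77
f 78 84 80
f 82 78 81
f 82 84 78
f 80 84 79
f 83 81 79
f 79 84 83
f 83 82 81
f 84 82 83



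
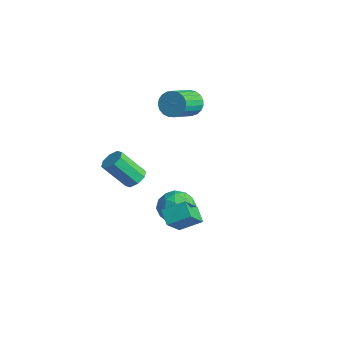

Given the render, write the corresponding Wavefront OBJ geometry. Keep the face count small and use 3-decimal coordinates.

v -0.339 1.159 -3.738
v 0.816 1.222 -3.717
v -0.236 -0.702 -3.903
v 0.919 -0.639 -3.882
v 0.31 -0.398 -2.929
v 0.246 0.752 -2.827
v 0.334 -0.232 -4.793
v 0.27 0.918 -4.691
v 1.232 0.362 -4.369
v 1.217 0.259 -3.217
v -0.637 0.261 -4.403
v -0.652 0.158 -3.251
v 0.229 1.354 -3.713
v 0.351 -0.834 -3.907
v -0.007 -0.692 -3.347
v 0.671 -0.656 -3.334
v -0.106 1.078 -3.19
v 0.573 1.115 -3.178
v 0.276 0.162 -2.714
v 0.007 -0.595 -4.442
v 0.686 -0.558 -4.43
v -0.091 1.176 -4.286
v 0.587 1.212 -4.273
v 0.304 0.358 -4.906
v 1.153 0.885 -4.084
v 1.213 -0.209 -4.181
v 0.87 0.031 -4.716
v 0.832 0.707 -4.657
v 1.144 0.825 -3.407
v 1.204 -0.269 -3.504
v 0.846 -0.127 -2.944
v 0.809 0.549 -2.884
v 1.388 0.319 -3.79
v -0.624 0.789 -4.116
v -0.564 -0.305 -4.213
v -0.229 -0.029 -4.736
v -0.266 0.647 -4.676
v -0.633 0.729 -3.439
v -0.573 -0.365 -3.536
v -0.252 -0.187 -2.963
v -0.29 0.489 -2.904
v -0.808 0.201 -3.83
v -2.081 -0.941 -2.54
v -1.667 -1.522 -2.773
v -2.346 -2.639 -1.194
v -2.759 -2.059 -0.96
v -1.382 -1.181 -2.409
v -2.061 -2.299 -0.83
v -1.506 -0.7 -2.122
v -2.185 -1.817 -0.543
v -1.967 -0.36 -2.079
v -2.646 -1.477 -0.5
v -2.494 -0.361 -2.306
v -3.173 -1.478 -0.727
v -2.779 -0.701 -2.67
v -3.458 -1.819 -1.091
v -2.655 -1.183 -2.957
v -3.334 -2.3 -1.378
v -2.194 -1.523 -3
v -2.873 -2.64 -1.421
v -2.145 2.509 2.464
v -1.567 3.026 2.879
v -0.817 1.489 3.751
v -1.395 0.971 3.336
v -1.848 3.022 3.114
v -1.097 1.485 3.985
v -2.18 2.93 3.236
v -1.429 1.392 4.108
v -2.506 2.764 3.225
v -1.756 1.227 4.097
v -2.77 2.554 3.082
v -2.019 1.017 3.954
v -2.926 2.337 2.833
v -2.175 0.799 3.705
v -2.946 2.149 2.52
v -2.196 0.612 3.391
v -2.829 2.023 2.197
v -2.078 0.486 3.068
v -2.593 1.982 1.92
v -1.843 0.444 2.792
v -2.28 2.031 1.737
v -1.529 0.494 2.609
v -1.943 2.163 1.681
v -1.193 0.626 2.552
v -1.642 2.355 1.759
v -0.891 0.817 2.631
v -1.427 2.573 1.96
v -0.677 1.036 2.831
v -1.337 2.78 2.247
v -0.586 1.243 3.119
v -1.386 2.941 2.573
v -0.636 1.403 3.444
v 2.734 -2.063 -1.491
v 3.349 -0.972 -0.823
v 2.168 -0.984 -2.733
v 2.784 0.107 -2.065
v 3.616 -2.227 -2.035
v 4.232 -1.136 -1.367
v 3.051 -1.148 -3.277
v 3.666 -0.057 -2.609
f 1 38 17
f 38 12 41
f 17 41 6
f 38 41 17
f 1 17 13
f 17 6 18
f 13 18 2
f 17 18 13
f 1 13 22
f 13 2 23
f 22 23 8
f 13 23 22
f 1 22 34
f 22 8 37
f 34 37 11
f 22 37 34
f 1 34 38
f 34 11 42
f 38 42 12
f 34 42 38
f 2 18 29
f 18 6 32
f 29 32 10
f 18 32 29
f 6 41 19
f 41 12 40
f 19 40 5
f 41 40 19
f 12 42 39
f 42 11 35
f 39 35 3
f 42 35 39
f 11 37 36
f 37 8 24
f 36 24 7
f 37 24 36
f 8 23 28
f 23 2 25
f 28 25 9
f 23 25 28
f 4 30 16
f 30 10 31
f 16 31 5
f 30 31 16
f 4 16 14
f 16 5 15
f 14 15 3
f 16 15 14
f 4 14 21
f 14 3 20
f 21 20 7
f 14 20 21
f 4 21 26
f 21 7 27
f 26 27 9
f 21 27 26
f 4 26 30
f 26 9 33
f 30 33 10
f 26 33 30
f 5 31 19
f 31 10 32
f 19 32 6
f 31 32 19
f 3 15 39
f 15 5 40
f 39 40 12
f 15 40 39
f 7 20 36
f 20 3 35
f 36 35 11
f 20 35 36
f 9 27 28
f 27 7 24
f 28 24 8
f 27 24 28
f 10 33 29
f 33 9 25
f 29 25 2
f 33 25 29
f 44 43 47
f 44 47 45
f 45 47 48
f 45 48 46
f 47 43 49
f 47 49 48
f 48 49 50
f 48 50 46
f 49 43 51
f 49 51 50
f 50 51 52
f 50 52 46
f 51 43 53
f 51 53 52
f 52 53 54
f 52 54 46
f 53 43 55
f 53 55 54
f 54 55 56
f 54 56 46
f 55 43 57
f 55 57 56
f 56 57 58
f 56 58 46
f 57 43 59
f 57 59 58
f 58 59 60
f 58 60 46
f 59 43 44
f 59 44 60
f 60 44 45
f 60 45 46
f 62 61 65
f 62 65 63
f 63 65 66
f 63 66 64
f 65 61 67
f 65 67 66
f 66 67 68
f 66 68 64
f 67 61 69
f 67 69 68
f 68 69 70
f 68 70 64
f 69 61 71
f 69 71 70
f 70 71 72
f 70 72 64
f 71 61 73
f 71 73 72
f 72 73 74
f 72 74 64
f 73 61 75
f 73 75 74
f 74 75 76
f 74 76 64
f 75 61 77
f 75 77 76
f 76 77 78
f 76 78 64
f 77 61 79
f 77 79 78
f 78 79 80
f 78 80 64
f 79 61 81
f 79 81 80
f 80 81 82
f 80 82 64
f 81 61 83
f 81 83 82
f 82 83 84
f 82 84 64
f 83 61 85
f 83 85 84
f 84 85 86
f 84 86 64
f 85 61 87
f 85 87 86
f 86 87 88
f 86 88 64
f 87 61 89
f 87 89 88
f 88 89 90
f 88 90 64
f 89 61 91
f 89 91 90
f 90 91 92
f 90 92 64
f 91 61 62
f 91 62 92
f 92 62 63
f 92 63 64
f 94 96 93
f 97 94 93
f 93 96 95
f 95 97 93
f 94 100 96
f 98 94 97
f 98 100 94
f 96 100 95
f 99 97 95
f 95 100 99
f 99 98 97
f 100 98 99



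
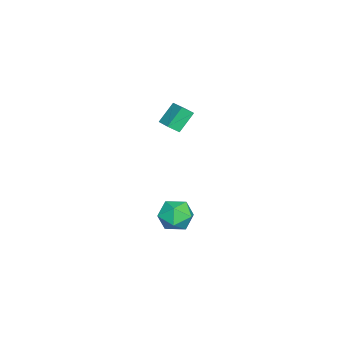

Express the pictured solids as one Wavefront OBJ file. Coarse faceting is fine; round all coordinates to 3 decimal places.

v 2.746 1.746 -4.779
v 3.496 1.227 -4.035
v 1.284 0.913 -3.885
v 2.034 0.394 -3.141
v 1.872 1.559 -3.096
v 2.776 2.074 -3.648
v 2.004 0.066 -4.272
v 2.908 0.581 -4.824
v 3.038 0.188 -3.721
v 2.956 1.112 -2.995
v 1.824 1.028 -4.925
v 1.742 1.952 -4.199
v 0.304 1.087 3.547
v 0.604 0.486 4.083
v 1.258 1.824 3.837
v 1.559 1.223 4.374
v 1.121 0.477 2.406
v 1.422 -0.124 2.943
v 2.076 1.214 2.697
v 2.376 0.613 3.233
f 1 12 6
f 1 6 2
f 1 2 8
f 1 8 11
f 1 11 12
f 2 6 10
f 6 12 5
f 12 11 3
f 11 8 7
f 8 2 9
f 4 10 5
f 4 5 3
f 4 3 7
f 4 7 9
f 4 9 10
f 5 10 6
f 3 5 12
f 7 3 11
f 9 7 8
f 10 9 2
f 14 16 13
f 17 14 13
f 13 16 15
f 15 17 13
f 14 20 16
f 18 14 17
f 18 20 14
f 16 20 15
f 19 17 15
f 15 20 19
f 19 18 17
f 20 18 19



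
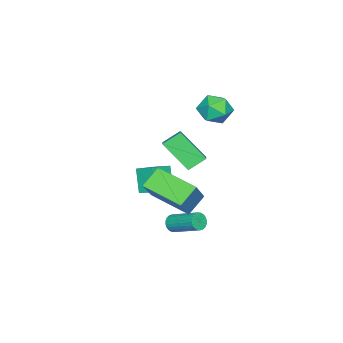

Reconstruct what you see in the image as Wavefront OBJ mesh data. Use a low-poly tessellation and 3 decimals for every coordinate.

v -2.479 -0.984 4.734
v -1.86 -0.688 4.038
v -2.82 -2.272 3.882
v -2.201 -1.976 3.186
v -1.858 -2.27 4.053
v -1.647 -1.473 4.58
v -3.033 -1.487 3.34
v -2.822 -0.69 3.867
v -2.202 -0.998 3.177
v -1.475 -1.482 3.617
v -3.205 -1.478 4.303
v -2.478 -1.962 4.743
v 2.348 -1.27 -1.342
v 2.732 -1.166 -1.661
v 2.976 0.334 -0.877
v 2.592 0.23 -0.558
v 2.577 -1.089 -1.76
v 2.821 0.411 -0.976
v 2.388 -1.04 -1.795
v 2.632 0.46 -1.012
v 2.192 -1.026 -1.761
v 2.436 0.475 -0.978
v 2.02 -1.049 -1.664
v 2.264 0.452 -0.88
v 1.898 -1.105 -1.517
v 2.142 0.395 -0.734
v 1.845 -1.187 -1.344
v 2.089 0.313 -0.56
v 1.868 -1.282 -1.17
v 2.112 0.219 -0.387
v 1.964 -1.374 -1.023
v 2.208 0.126 -0.239
v 2.119 -1.451 -0.924
v 2.363 0.049 -0.14
v 2.308 -1.5 -0.888
v 2.552 -0 -0.105
v 2.504 -1.515 -0.922
v 2.748 -0.014 -0.139
v 2.676 -1.492 -1.02
v 2.92 0.009 -0.236
v 2.798 -1.435 -1.166
v 3.042 0.065 -0.383
v 2.851 -1.353 -1.34
v 3.095 0.147 -0.556
v 2.828 -1.259 -1.513
v 3.072 0.242 -0.73
v -1.327 -4.268 -0.428
v -0.066 -4.602 0.051
v -1.237 -3.348 -0.023
v 0.024 -3.681 0.456
v -0.724 -3.779 -1.676
v 0.537 -4.112 -1.197
v -0.634 -2.858 -1.271
v 0.627 -3.192 -0.792
v 2.354 -1.618 1.775
v 3.568 -1.397 3.193
v 2.588 0.474 1.249
v 3.802 0.695 2.667
v 3.298 -1.915 1.013
v 4.512 -1.694 2.431
v 3.532 0.177 0.487
v 4.746 0.398 1.905
v -2.444 -2.988 -0.774
v -2.465 -4.435 0.663
v -3.135 -2.353 -0.145
v -3.156 -3.8 1.293
v -1.684 -2.58 -0.353
v -1.705 -4.027 1.085
v -2.375 -1.945 0.277
v -2.396 -3.392 1.714
f 1 12 6
f 1 6 2
f 1 2 8
f 1 8 11
f 1 11 12
f 2 6 10
f 6 12 5
f 12 11 3
f 11 8 7
f 8 2 9
f 4 10 5
f 4 5 3
f 4 3 7
f 4 7 9
f 4 9 10
f 5 10 6
f 3 5 12
f 7 3 11
f 9 7 8
f 10 9 2
f 14 13 17
f 14 17 15
f 15 17 18
f 15 18 16
f 17 13 19
f 17 19 18
f 18 19 20
f 18 20 16
f 19 13 21
f 19 21 20
f 20 21 22
f 20 22 16
f 21 13 23
f 21 23 22
f 22 23 24
f 22 24 16
f 23 13 25
f 23 25 24
f 24 25 26
f 24 26 16
f 25 13 27
f 25 27 26
f 26 27 28
f 26 28 16
f 27 13 29
f 27 29 28
f 28 29 30
f 28 30 16
f 29 13 31
f 29 31 30
f 30 31 32
f 30 32 16
f 31 13 33
f 31 33 32
f 32 33 34
f 32 34 16
f 33 13 35
f 33 35 34
f 34 35 36
f 34 36 16
f 35 13 37
f 35 37 36
f 36 37 38
f 36 38 16
f 37 13 39
f 37 39 38
f 38 39 40
f 38 40 16
f 39 13 41
f 39 41 40
f 40 41 42
f 40 42 16
f 41 13 43
f 41 43 42
f 42 43 44
f 42 44 16
f 43 13 45
f 43 45 44
f 44 45 46
f 44 46 16
f 45 13 14
f 45 14 46
f 46 14 15
f 46 15 16
f 48 50 47
f 51 48 47
f 47 50 49
f 49 51 47
f 48 54 50
f 52 48 51
f 52 54 48
f 50 54 49
f 53 51 49
f 49 54 53
f 53 52 51
f 54 52 53
f 56 58 55
f 59 56 55
f 55 58 57
f 57 59 55
f 56 62 58
f 60 56 59
f 60 62 56
f 58 62 57
f 61 59 57
f 57 62 61
f 61 60 59
f 62 60 61
f 64 66 63
f 67 64 63
f 63 66 65
f 65 67 63
f 64 70 66
f 68 64 67
f 68 70 64
f 66 70 65
f 69 67 65
f 65 70 69
f 69 68 67
f 70 68 69



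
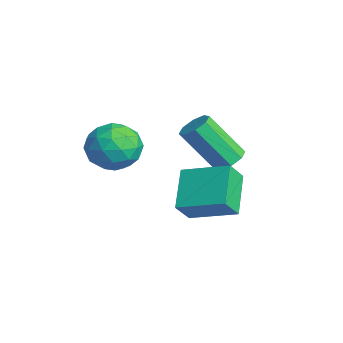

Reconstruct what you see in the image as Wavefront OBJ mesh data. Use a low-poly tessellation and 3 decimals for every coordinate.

v 2.2 -1.428 -4.364
v 2.483 -1.979 -3.592
v 0.951 -0.835 -3.482
v 1.235 -1.386 -2.71
v 3.205 -0.134 -3.81
v 3.489 -0.685 -3.038
v 1.957 0.459 -2.928
v 2.24 -0.092 -2.156
v -1.883 -3.223 -2.465
v -1.546 -2.741 -3.312
v -0.334 -3.219 -1.848
v 0.003 -2.737 -2.695
v -0.607 -2.242 -2.028
v -1.564 -2.244 -2.409
v -0.316 -3.716 -2.751
v -1.273 -3.718 -3.132
v -0.578 -3.045 -3.488
v -0.758 -2.135 -3.041
v -1.122 -3.825 -2.119
v -1.302 -2.915 -1.672
v -1.85 -2.982 -2.943
v -0.03 -2.978 -2.217
v -0.388 -2.687 -1.825
v -0.19 -2.404 -2.323
v -1.861 -2.69 -2.412
v -1.663 -2.407 -2.909
v -1.111 -2.114 -2.155
v -0.217 -3.553 -2.251
v -0.019 -3.27 -2.748
v -1.69 -3.556 -2.837
v -1.492 -3.273 -3.335
v -0.769 -3.846 -3.005
v -1.084 -2.878 -3.544
v -0.173 -2.876 -3.181
v -0.36 -3.451 -3.215
v -0.923 -3.452 -3.439
v -1.19 -2.342 -3.281
v -0.279 -2.34 -2.919
v -0.637 -2.049 -2.526
v -1.2 -2.051 -2.751
v -0.62 -2.522 -3.385
v -1.601 -3.62 -2.241
v -0.69 -3.618 -1.879
v -0.68 -3.909 -2.409
v -1.243 -3.911 -2.634
v -1.707 -3.084 -1.979
v -0.796 -3.082 -1.616
v -0.957 -2.508 -1.721
v -1.52 -2.509 -1.945
v -1.26 -3.438 -1.775
v 0.313 0.601 -3.18
v 0.9 0.438 -3.067
v 0.315 -0.605 -1.527
v -0.273 -0.441 -1.64
v 0.777 0.838 -2.844
v 0.191 -0.205 -1.303
v 0.381 1.099 -2.817
v -0.204 0.056 -1.277
v -0.054 1.069 -3.003
v -0.64 0.026 -1.463
v -0.275 0.765 -3.293
v -0.86 -0.278 -1.753
v -0.151 0.365 -3.517
v -0.737 -0.678 -1.976
v 0.244 0.104 -3.543
v -0.341 -0.939 -2.003
v 0.68 0.134 -3.357
v 0.094 -0.909 -1.817
f 2 4 1
f 5 2 1
f 1 4 3
f 3 5 1
f 2 8 4
f 6 2 5
f 6 8 2
f 4 8 3
f 7 5 3
f 3 8 7
f 7 6 5
f 8 6 7
f 9 46 25
f 46 20 49
f 25 49 14
f 46 49 25
f 9 25 21
f 25 14 26
f 21 26 10
f 25 26 21
f 9 21 30
f 21 10 31
f 30 31 16
f 21 31 30
f 9 30 42
f 30 16 45
f 42 45 19
f 30 45 42
f 9 42 46
f 42 19 50
f 46 50 20
f 42 50 46
f 10 26 37
f 26 14 40
f 37 40 18
f 26 40 37
f 14 49 27
f 49 20 48
f 27 48 13
f 49 48 27
f 20 50 47
f 50 19 43
f 47 43 11
f 50 43 47
f 19 45 44
f 45 16 32
f 44 32 15
f 45 32 44
f 16 31 36
f 31 10 33
f 36 33 17
f 31 33 36
f 12 38 24
f 38 18 39
f 24 39 13
f 38 39 24
f 12 24 22
f 24 13 23
f 22 23 11
f 24 23 22
f 12 22 29
f 22 11 28
f 29 28 15
f 22 28 29
f 12 29 34
f 29 15 35
f 34 35 17
f 29 35 34
f 12 34 38
f 34 17 41
f 38 41 18
f 34 41 38
f 13 39 27
f 39 18 40
f 27 40 14
f 39 40 27
f 11 23 47
f 23 13 48
f 47 48 20
f 23 48 47
f 15 28 44
f 28 11 43
f 44 43 19
f 28 43 44
f 17 35 36
f 35 15 32
f 36 32 16
f 35 32 36
f 18 41 37
f 41 17 33
f 37 33 10
f 41 33 37
f 52 51 55
f 52 55 53
f 53 55 56
f 53 56 54
f 55 51 57
f 55 57 56
f 56 57 58
f 56 58 54
f 57 51 59
f 57 59 58
f 58 59 60
f 58 60 54
f 59 51 61
f 59 61 60
f 60 61 62
f 60 62 54
f 61 51 63
f 61 63 62
f 62 63 64
f 62 64 54
f 63 51 65
f 63 65 64
f 64 65 66
f 64 66 54
f 65 51 67
f 65 67 66
f 66 67 68
f 66 68 54
f 67 51 52
f 67 52 68
f 68 52 53
f 68 53 54



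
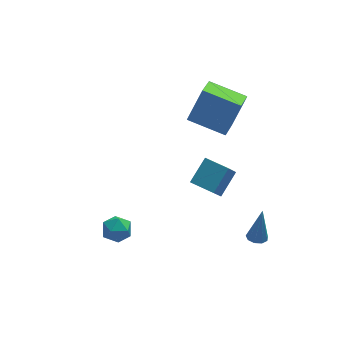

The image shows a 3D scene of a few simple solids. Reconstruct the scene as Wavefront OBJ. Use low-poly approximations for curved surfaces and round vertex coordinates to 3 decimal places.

v -3.21 -1.889 -2.035
v -2.868 -2.18 -1.311
v -4.352 -2.62 -1.789
v -4.01 -2.911 -1.065
v -4.232 -2.091 -1.132
v -3.526 -1.639 -1.285
v -3.694 -3.161 -1.815
v -2.988 -2.709 -1.968
v -3.167 -2.965 -1.175
v -3.499 -2.304 -0.753
v -3.721 -2.496 -2.347
v -4.053 -1.835 -1.925
v 3.411 -3.212 -3.173
v 3.974 -3.215 -3.265
v 3.729 -2.948 -1.227
v 3.836 -2.851 -3.292
v 3.499 -2.656 -3.263
v 3.121 -2.722 -3.193
v 2.879 -3.017 -3.113
v 2.886 -3.403 -3.062
v 3.139 -3.7 -3.063
v 3.519 -3.769 -3.115
v 3.849 -3.577 -3.195
v 1.076 -0.133 -1.411
v 0.486 -0.881 -0.15
v 2.056 0.722 -0.445
v 1.467 -0.027 0.816
v 2.053 -1.113 -1.536
v 1.464 -1.862 -0.275
v 3.034 -0.259 -0.57
v 2.444 -1.007 0.691
v 3.168 1.255 1.916
v 2.465 -0.182 2.673
v 1.45 2.396 2.485
v 0.746 0.959 3.242
v 4.074 1.741 3.678
v 3.37 0.304 4.435
v 2.355 2.882 4.247
v 1.652 1.445 5.004
f 1 12 6
f 1 6 2
f 1 2 8
f 1 8 11
f 1 11 12
f 2 6 10
f 6 12 5
f 12 11 3
f 11 8 7
f 8 2 9
f 4 10 5
f 4 5 3
f 4 3 7
f 4 7 9
f 4 9 10
f 5 10 6
f 3 5 12
f 7 3 11
f 9 7 8
f 10 9 2
f 14 13 16
f 14 16 15
f 16 13 17
f 16 17 15
f 17 13 18
f 17 18 15
f 18 13 19
f 18 19 15
f 19 13 20
f 19 20 15
f 20 13 21
f 20 21 15
f 21 13 22
f 21 22 15
f 22 13 23
f 22 23 15
f 23 13 14
f 23 14 15
f 25 27 24
f 28 25 24
f 24 27 26
f 26 28 24
f 25 31 27
f 29 25 28
f 29 31 25
f 27 31 26
f 30 28 26
f 26 31 30
f 30 29 28
f 31 29 30
f 33 35 32
f 36 33 32
f 32 35 34
f 34 36 32
f 33 39 35
f 37 33 36
f 37 39 33
f 35 39 34
f 38 36 34
f 34 39 38
f 38 37 36
f 39 37 38



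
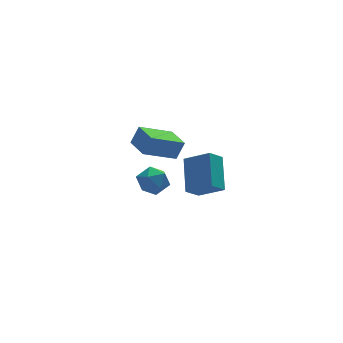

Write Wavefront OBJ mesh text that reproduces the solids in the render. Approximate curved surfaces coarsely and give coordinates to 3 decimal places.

v -1.373 0.092 0.088
v -0.975 0.577 0.664
v -0.845 -1.037 0.676
v -0.447 -0.552 1.252
v -1.296 -0.62 1.266
v -1.622 0.078 0.903
v -0.198 -0.538 0.437
v -0.524 0.16 0.074
v -0.249 0.188 0.88
v -0.927 0.137 1.392
v -0.893 -0.597 -0.052
v -1.571 -0.648 0.46
v -1.062 0.759 1.879
v -0.626 0.832 2.809
v -1.217 2.12 1.844
v -0.781 2.193 2.774
v 0.601 0.927 1.086
v 1.037 1 2.016
v 0.446 2.288 1.051
v 0.882 2.361 1.981
v 0.123 -5.101 3.296
v 0.528 -3.692 4.408
v -0.777 -4.29 2.595
v -0.373 -2.881 3.707
v 0.813 -4.839 2.713
v 1.217 -3.43 3.825
v -0.088 -4.028 2.012
v 0.317 -2.619 3.124
f 1 12 6
f 1 6 2
f 1 2 8
f 1 8 11
f 1 11 12
f 2 6 10
f 6 12 5
f 12 11 3
f 11 8 7
f 8 2 9
f 4 10 5
f 4 5 3
f 4 3 7
f 4 7 9
f 4 9 10
f 5 10 6
f 3 5 12
f 7 3 11
f 9 7 8
f 10 9 2
f 14 16 13
f 17 14 13
f 13 16 15
f 15 17 13
f 14 20 16
f 18 14 17
f 18 20 14
f 16 20 15
f 19 17 15
f 15 20 19
f 19 18 17
f 20 18 19
f 22 24 21
f 25 22 21
f 21 24 23
f 23 25 21
f 22 28 24
f 26 22 25
f 26 28 22
f 24 28 23
f 27 25 23
f 23 28 27
f 27 26 25
f 28 26 27



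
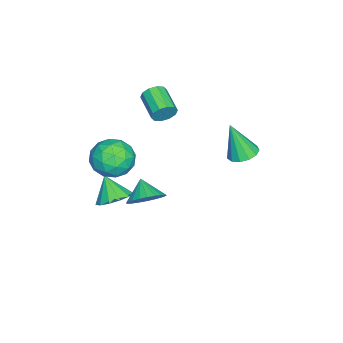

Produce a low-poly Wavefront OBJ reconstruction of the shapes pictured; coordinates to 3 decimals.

v -0.241 -3.381 -2.465
v 0.624 -3.329 -2.077
v -0.719 -4.019 -1.315
v 0.368 -2.881 -1.935
v -0.082 -2.592 -1.961
v -0.582 -2.553 -2.147
v -0.974 -2.777 -2.434
v -1.133 -3.193 -2.732
v -1.01 -3.668 -2.944
v -0.642 -4.052 -3.005
v -0.147 -4.223 -2.894
v 0.318 -4.127 -2.647
v 0.606 -3.793 -2.343
v 1.767 -1.149 -0.195
v 2.347 -0.923 0.509
v 1.053 -1.651 0.555
v 2.129 -0.628 0.499
v 1.856 -0.413 0.383
v 1.569 -0.31 0.179
v 1.312 -0.334 -0.081
v 1.124 -0.483 -0.359
v 1.035 -0.733 -0.612
v 1.056 -1.046 -0.802
v 1.186 -1.375 -0.899
v 1.404 -1.67 -0.888
v 1.677 -1.885 -0.773
v 1.964 -1.988 -0.569
v 2.221 -1.964 -0.308
v 2.409 -1.816 -0.03
v 2.499 -1.566 0.223
v 2.477 -1.252 0.412
v -0.383 -3.16 1.479
v 0.104 -2.838 0.505
v 1.276 -3.382 2.235
v 1.763 -3.06 1.261
v 1.191 -2.304 1.886
v 0.165 -2.167 1.419
v 1.215 -4.053 1.321
v 0.189 -3.916 0.854
v 1.091 -3.39 0.407
v 1.076 -2.309 0.757
v 0.304 -3.911 1.983
v 0.289 -2.83 2.333
v -0.286 -2.98 0.925
v 1.666 -3.24 1.815
v 1.329 -2.796 2.182
v 1.615 -2.607 1.61
v -0.25 -2.585 1.463
v 0.037 -2.396 0.89
v 0.676 -2.082 1.702
v 1.343 -3.824 1.85
v 1.63 -3.635 1.277
v -0.235 -3.613 1.13
v 0.051 -3.424 0.558
v 0.704 -4.138 1.038
v 0.581 -3.115 0.295
v 1.557 -3.245 0.74
v 1.235 -3.828 0.775
v 0.632 -3.748 0.501
v 0.572 -2.48 0.501
v 1.548 -2.61 0.945
v 1.211 -2.166 1.313
v 0.608 -2.085 1.038
v 1.153 -2.804 0.444
v -0.168 -3.61 1.795
v 0.808 -3.74 2.239
v 0.772 -4.135 1.702
v 0.169 -4.054 1.427
v -0.177 -2.975 2
v 0.799 -3.105 2.445
v 0.748 -2.472 2.239
v 0.145 -2.392 1.965
v 0.227 -3.416 2.296
v -0.355 2.743 2.342
v 0.412 2.814 2.354
v -0.325 2.117 4.178
v 0.252 3.195 2.486
v -0.101 3.432 2.573
v -0.534 3.451 2.587
v -0.911 3.245 2.523
v -1.111 2.88 2.401
v -1.071 2.471 2.261
v -0.804 2.149 2.147
v -0.394 2.015 2.094
v 0.028 2.113 2.121
v 0.328 2.411 2.217
v -1.588 -1.334 3.157
v -1.269 -1.47 3.708
v -2.374 -2.341 4.133
v -2.692 -2.206 3.583
v -1.499 -1.147 3.773
v -2.603 -2.018 4.199
v -1.762 -0.895 3.604
v -2.867 -1.767 4.029
v -1.959 -0.811 3.264
v -3.064 -1.683 3.689
v -2.014 -0.927 2.883
v -3.119 -1.799 3.308
v -1.906 -1.199 2.607
v -3.011 -2.07 3.032
v -1.677 -1.522 2.541
v -2.781 -2.393 2.967
v -1.413 -1.773 2.711
v -2.518 -2.645 3.136
v -1.216 -1.857 3.051
v -2.321 -2.729 3.476
v -1.161 -1.741 3.432
v -2.266 -2.613 3.857
f 2 1 4
f 2 4 3
f 4 1 5
f 4 5 3
f 5 1 6
f 5 6 3
f 6 1 7
f 6 7 3
f 7 1 8
f 7 8 3
f 8 1 9
f 8 9 3
f 9 1 10
f 9 10 3
f 10 1 11
f 10 11 3
f 11 1 12
f 11 12 3
f 12 1 13
f 12 13 3
f 13 1 2
f 13 2 3
f 15 14 17
f 15 17 16
f 17 14 18
f 17 18 16
f 18 14 19
f 18 19 16
f 19 14 20
f 19 20 16
f 20 14 21
f 20 21 16
f 21 14 22
f 21 22 16
f 22 14 23
f 22 23 16
f 23 14 24
f 23 24 16
f 24 14 25
f 24 25 16
f 25 14 26
f 25 26 16
f 26 14 27
f 26 27 16
f 27 14 28
f 27 28 16
f 28 14 29
f 28 29 16
f 29 14 30
f 29 30 16
f 30 14 31
f 30 31 16
f 31 14 15
f 31 15 16
f 32 69 48
f 69 43 72
f 48 72 37
f 69 72 48
f 32 48 44
f 48 37 49
f 44 49 33
f 48 49 44
f 32 44 53
f 44 33 54
f 53 54 39
f 44 54 53
f 32 53 65
f 53 39 68
f 65 68 42
f 53 68 65
f 32 65 69
f 65 42 73
f 69 73 43
f 65 73 69
f 33 49 60
f 49 37 63
f 60 63 41
f 49 63 60
f 37 72 50
f 72 43 71
f 50 71 36
f 72 71 50
f 43 73 70
f 73 42 66
f 70 66 34
f 73 66 70
f 42 68 67
f 68 39 55
f 67 55 38
f 68 55 67
f 39 54 59
f 54 33 56
f 59 56 40
f 54 56 59
f 35 61 47
f 61 41 62
f 47 62 36
f 61 62 47
f 35 47 45
f 47 36 46
f 45 46 34
f 47 46 45
f 35 45 52
f 45 34 51
f 52 51 38
f 45 51 52
f 35 52 57
f 52 38 58
f 57 58 40
f 52 58 57
f 35 57 61
f 57 40 64
f 61 64 41
f 57 64 61
f 36 62 50
f 62 41 63
f 50 63 37
f 62 63 50
f 34 46 70
f 46 36 71
f 70 71 43
f 46 71 70
f 38 51 67
f 51 34 66
f 67 66 42
f 51 66 67
f 40 58 59
f 58 38 55
f 59 55 39
f 58 55 59
f 41 64 60
f 64 40 56
f 60 56 33
f 64 56 60
f 75 74 77
f 75 77 76
f 77 74 78
f 77 78 76
f 78 74 79
f 78 79 76
f 79 74 80
f 79 80 76
f 80 74 81
f 80 81 76
f 81 74 82
f 81 82 76
f 82 74 83
f 82 83 76
f 83 74 84
f 83 84 76
f 84 74 85
f 84 85 76
f 85 74 86
f 85 86 76
f 86 74 75
f 86 75 76
f 88 87 91
f 88 91 89
f 89 91 92
f 89 92 90
f 91 87 93
f 91 93 92
f 92 93 94
f 92 94 90
f 93 87 95
f 93 95 94
f 94 95 96
f 94 96 90
f 95 87 97
f 95 97 96
f 96 97 98
f 96 98 90
f 97 87 99
f 97 99 98
f 98 99 100
f 98 100 90
f 99 87 101
f 99 101 100
f 100 101 102
f 100 102 90
f 101 87 103
f 101 103 102
f 102 103 104
f 102 104 90
f 103 87 105
f 103 105 104
f 104 105 106
f 104 106 90
f 105 87 107
f 105 107 106
f 106 107 108
f 106 108 90
f 107 87 88
f 107 88 108
f 108 88 89
f 108 89 90



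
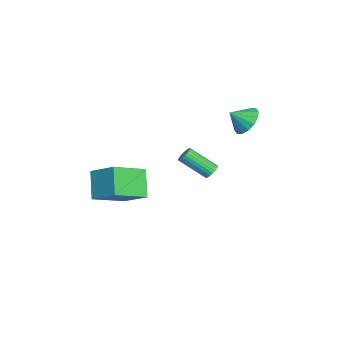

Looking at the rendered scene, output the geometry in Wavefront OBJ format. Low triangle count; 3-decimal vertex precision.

v -1.209 2.51 -4.183
v -0.851 2.67 -3.857
v -1.234 1.191 -2.711
v -1.591 1.03 -3.037
v -1.012 2.765 -3.788
v -1.394 1.286 -2.642
v -1.202 2.821 -3.779
v -1.585 1.342 -2.633
v -1.394 2.83 -3.832
v -1.777 1.351 -2.686
v -1.557 2.79 -3.938
v -1.94 1.311 -2.792
v -1.668 2.707 -4.082
v -2.05 1.228 -2.935
v -1.708 2.594 -4.241
v -2.091 1.115 -3.094
v -1.673 2.469 -4.391
v -2.055 0.99 -3.245
v -1.566 2.349 -4.509
v -1.949 0.87 -3.363
v -1.406 2.254 -4.578
v -1.788 0.775 -3.432
v -1.215 2.198 -4.587
v -1.598 0.719 -3.441
v -1.023 2.189 -4.534
v -1.406 0.71 -3.388
v -0.86 2.229 -4.428
v -1.243 0.75 -3.282
v -0.75 2.312 -4.285
v -1.132 0.833 -3.138
v -0.709 2.425 -4.126
v -1.092 0.946 -2.979
v -0.745 2.55 -3.975
v -1.127 1.071 -2.829
v -1.509 4.313 -0.384
v -0.652 4.683 -0.087
v -1.371 3.407 0.344
v -0.997 4.883 0.227
v -1.48 4.929 0.377
v -1.97 4.811 0.323
v -2.337 4.559 0.08
v -2.482 4.241 -0.288
v -2.367 3.942 -0.681
v -2.022 3.742 -0.995
v -1.539 3.696 -1.145
v -1.049 3.814 -1.091
v -0.682 4.066 -0.848
v -0.537 4.384 -0.48
v 3.008 -2.029 -3.53
v 4.16 -3.623 -2.566
v 1.803 -2.126 -2.252
v 2.954 -3.72 -1.288
v 3.886 -0.84 -2.612
v 5.037 -2.434 -1.648
v 2.68 -0.937 -1.334
v 3.832 -2.531 -0.37
f 2 1 5
f 2 5 3
f 3 5 6
f 3 6 4
f 5 1 7
f 5 7 6
f 6 7 8
f 6 8 4
f 7 1 9
f 7 9 8
f 8 9 10
f 8 10 4
f 9 1 11
f 9 11 10
f 10 11 12
f 10 12 4
f 11 1 13
f 11 13 12
f 12 13 14
f 12 14 4
f 13 1 15
f 13 15 14
f 14 15 16
f 14 16 4
f 15 1 17
f 15 17 16
f 16 17 18
f 16 18 4
f 17 1 19
f 17 19 18
f 18 19 20
f 18 20 4
f 19 1 21
f 19 21 20
f 20 21 22
f 20 22 4
f 21 1 23
f 21 23 22
f 22 23 24
f 22 24 4
f 23 1 25
f 23 25 24
f 24 25 26
f 24 26 4
f 25 1 27
f 25 27 26
f 26 27 28
f 26 28 4
f 27 1 29
f 27 29 28
f 28 29 30
f 28 30 4
f 29 1 31
f 29 31 30
f 30 31 32
f 30 32 4
f 31 1 33
f 31 33 32
f 32 33 34
f 32 34 4
f 33 1 2
f 33 2 34
f 34 2 3
f 34 3 4
f 36 35 38
f 36 38 37
f 38 35 39
f 38 39 37
f 39 35 40
f 39 40 37
f 40 35 41
f 40 41 37
f 41 35 42
f 41 42 37
f 42 35 43
f 42 43 37
f 43 35 44
f 43 44 37
f 44 35 45
f 44 45 37
f 45 35 46
f 45 46 37
f 46 35 47
f 46 47 37
f 47 35 48
f 47 48 37
f 48 35 36
f 48 36 37
f 50 52 49
f 53 50 49
f 49 52 51
f 51 53 49
f 50 56 52
f 54 50 53
f 54 56 50
f 52 56 51
f 55 53 51
f 51 56 55
f 55 54 53
f 56 54 55

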